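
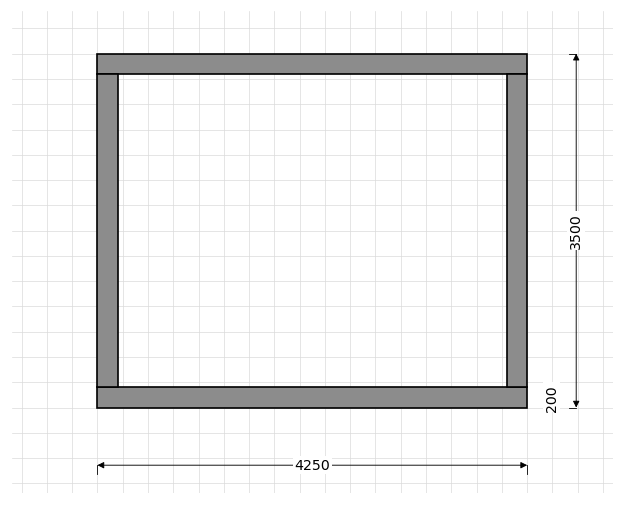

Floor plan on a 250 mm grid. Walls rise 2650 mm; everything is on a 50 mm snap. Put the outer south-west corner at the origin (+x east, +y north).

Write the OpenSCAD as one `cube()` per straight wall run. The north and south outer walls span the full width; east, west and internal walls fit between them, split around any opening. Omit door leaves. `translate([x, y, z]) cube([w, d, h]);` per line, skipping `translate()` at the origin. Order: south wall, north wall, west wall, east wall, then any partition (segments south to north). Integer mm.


cube([4250, 200, 2650]);
translate([0, 3300, 0]) cube([4250, 200, 2650]);
translate([0, 200, 0]) cube([200, 3100, 2650]);
translate([4050, 200, 0]) cube([200, 3100, 2650]);


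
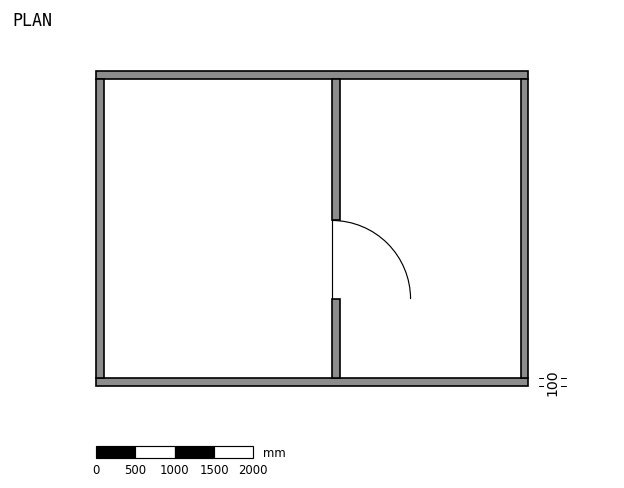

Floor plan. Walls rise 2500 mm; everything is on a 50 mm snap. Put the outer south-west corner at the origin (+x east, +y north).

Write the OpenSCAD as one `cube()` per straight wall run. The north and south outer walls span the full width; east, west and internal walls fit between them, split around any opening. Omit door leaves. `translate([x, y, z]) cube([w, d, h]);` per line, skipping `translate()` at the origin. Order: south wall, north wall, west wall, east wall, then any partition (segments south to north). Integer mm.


cube([5500, 100, 2500]);
translate([0, 3900, 0]) cube([5500, 100, 2500]);
translate([0, 100, 0]) cube([100, 3800, 2500]);
translate([5400, 100, 0]) cube([100, 3800, 2500]);
translate([3000, 100, 0]) cube([100, 1000, 2500]);
translate([3000, 2100, 0]) cube([100, 1800, 2500]);


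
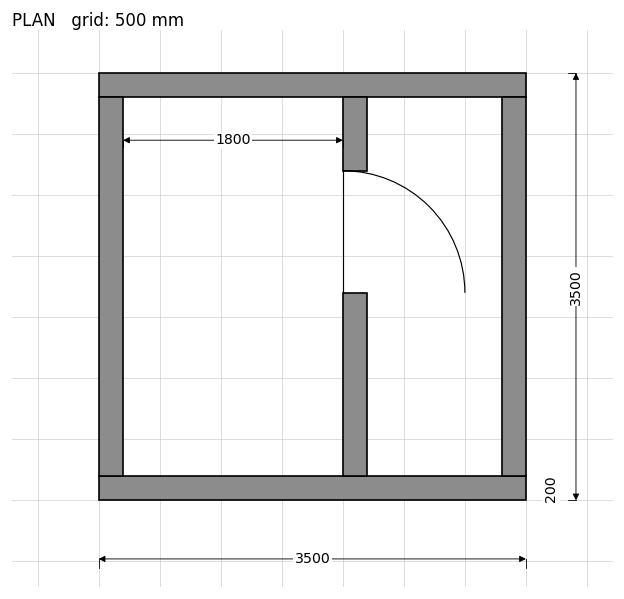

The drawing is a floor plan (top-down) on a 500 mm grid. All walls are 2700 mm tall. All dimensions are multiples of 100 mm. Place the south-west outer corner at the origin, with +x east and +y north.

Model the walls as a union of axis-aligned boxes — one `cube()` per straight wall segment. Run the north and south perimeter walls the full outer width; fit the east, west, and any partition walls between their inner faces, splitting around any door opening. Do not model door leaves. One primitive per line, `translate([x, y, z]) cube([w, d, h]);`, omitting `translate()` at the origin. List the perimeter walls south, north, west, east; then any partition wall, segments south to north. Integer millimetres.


cube([3500, 200, 2700]);
translate([0, 3300, 0]) cube([3500, 200, 2700]);
translate([0, 200, 0]) cube([200, 3100, 2700]);
translate([3300, 200, 0]) cube([200, 3100, 2700]);
translate([2000, 200, 0]) cube([200, 1500, 2700]);
translate([2000, 2700, 0]) cube([200, 600, 2700]);


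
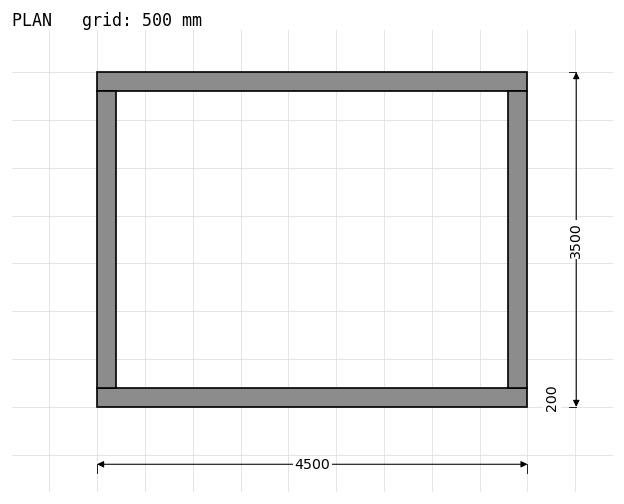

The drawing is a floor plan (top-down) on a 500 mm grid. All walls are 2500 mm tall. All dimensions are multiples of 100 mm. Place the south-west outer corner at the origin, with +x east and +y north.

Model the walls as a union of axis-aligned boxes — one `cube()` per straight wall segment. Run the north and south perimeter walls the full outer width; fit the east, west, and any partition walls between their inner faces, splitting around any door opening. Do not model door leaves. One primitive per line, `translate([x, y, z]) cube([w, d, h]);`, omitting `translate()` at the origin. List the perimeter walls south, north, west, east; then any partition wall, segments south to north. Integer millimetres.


cube([4500, 200, 2500]);
translate([0, 3300, 0]) cube([4500, 200, 2500]);
translate([0, 200, 0]) cube([200, 3100, 2500]);
translate([4300, 200, 0]) cube([200, 3100, 2500]);


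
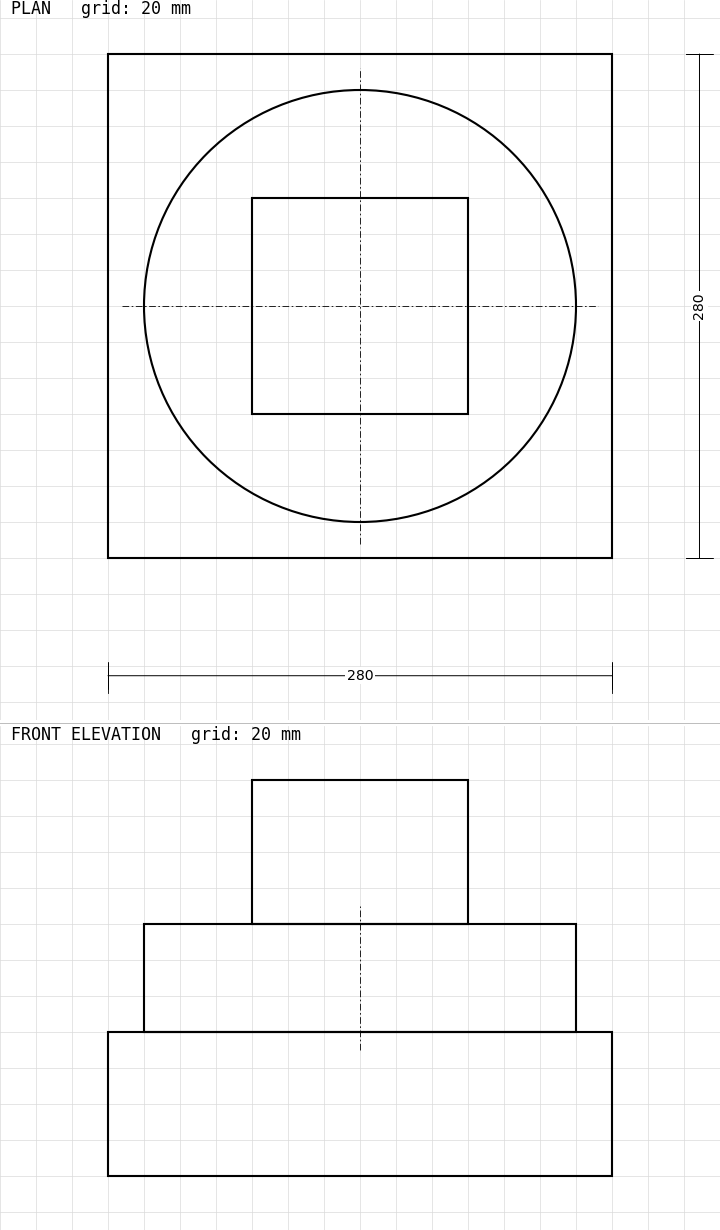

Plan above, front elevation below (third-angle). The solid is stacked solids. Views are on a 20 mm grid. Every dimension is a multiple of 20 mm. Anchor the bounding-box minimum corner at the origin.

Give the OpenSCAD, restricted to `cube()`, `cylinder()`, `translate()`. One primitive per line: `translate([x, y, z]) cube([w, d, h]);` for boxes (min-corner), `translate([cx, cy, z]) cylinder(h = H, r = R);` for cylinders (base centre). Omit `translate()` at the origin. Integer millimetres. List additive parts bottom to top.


cube([280, 280, 80]);
translate([140, 140, 80]) cylinder(h = 60, r = 120);
translate([80, 80, 140]) cube([120, 120, 80]);


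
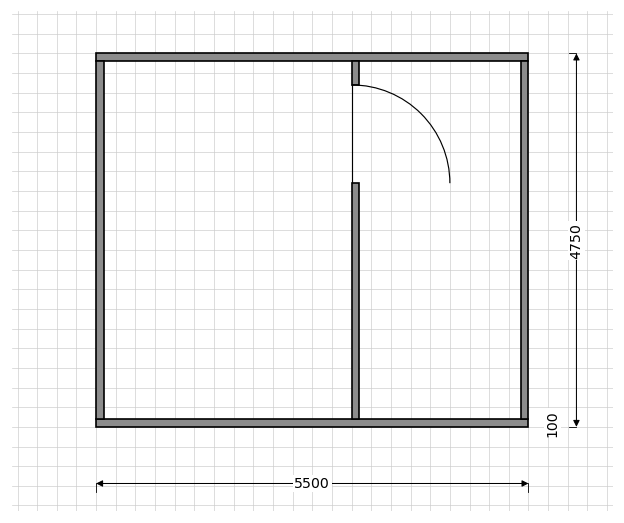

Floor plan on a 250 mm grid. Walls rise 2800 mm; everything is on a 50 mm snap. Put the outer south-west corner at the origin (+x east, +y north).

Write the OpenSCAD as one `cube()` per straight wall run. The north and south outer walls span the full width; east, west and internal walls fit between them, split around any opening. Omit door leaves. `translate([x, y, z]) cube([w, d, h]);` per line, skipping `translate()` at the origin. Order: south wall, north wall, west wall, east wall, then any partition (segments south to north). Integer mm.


cube([5500, 100, 2800]);
translate([0, 4650, 0]) cube([5500, 100, 2800]);
translate([0, 100, 0]) cube([100, 4550, 2800]);
translate([5400, 100, 0]) cube([100, 4550, 2800]);
translate([3250, 100, 0]) cube([100, 3000, 2800]);
translate([3250, 4350, 0]) cube([100, 300, 2800]);


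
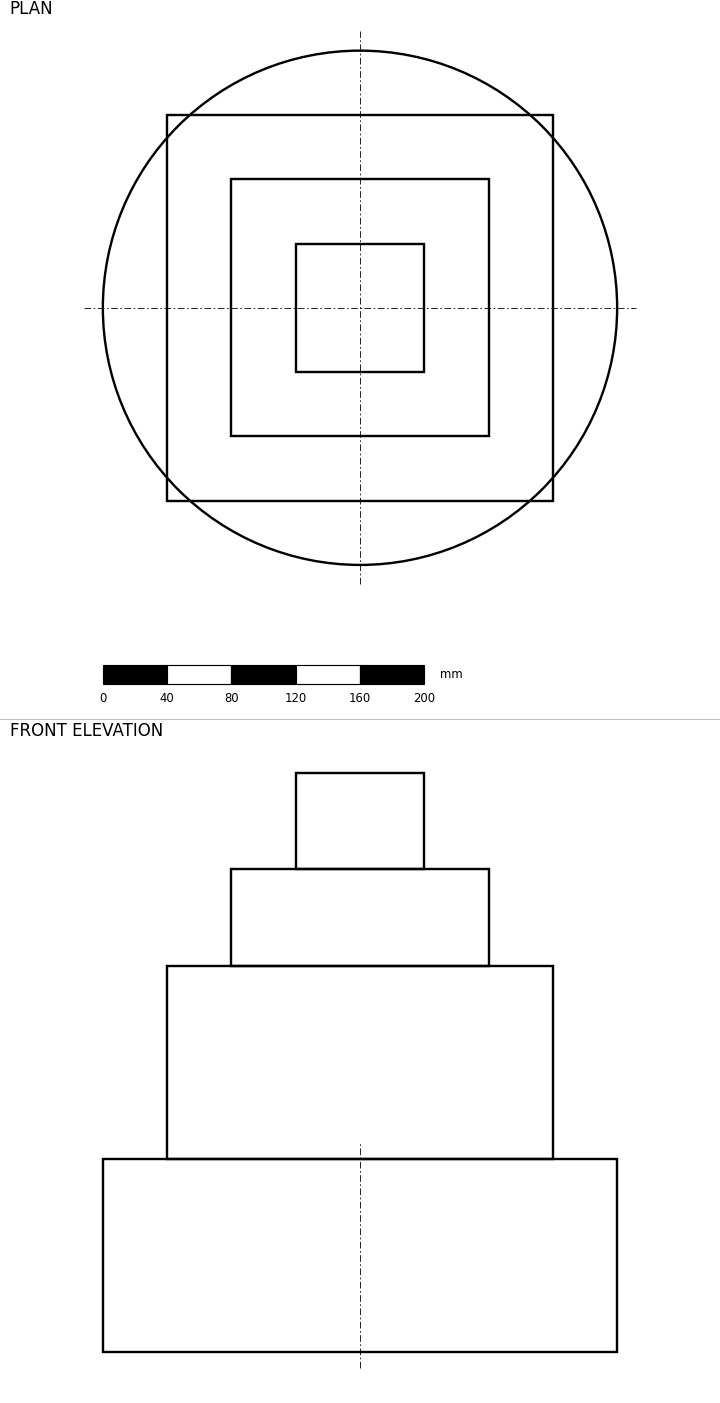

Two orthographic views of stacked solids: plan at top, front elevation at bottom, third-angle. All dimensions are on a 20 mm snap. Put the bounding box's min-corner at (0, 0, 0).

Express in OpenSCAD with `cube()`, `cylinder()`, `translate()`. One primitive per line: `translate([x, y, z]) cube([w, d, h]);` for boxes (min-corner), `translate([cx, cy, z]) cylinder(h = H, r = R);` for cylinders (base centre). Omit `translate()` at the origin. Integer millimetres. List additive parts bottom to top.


translate([160, 160, 0]) cylinder(h = 120, r = 160);
translate([40, 40, 120]) cube([240, 240, 120]);
translate([80, 80, 240]) cube([160, 160, 60]);
translate([120, 120, 300]) cube([80, 80, 60]);


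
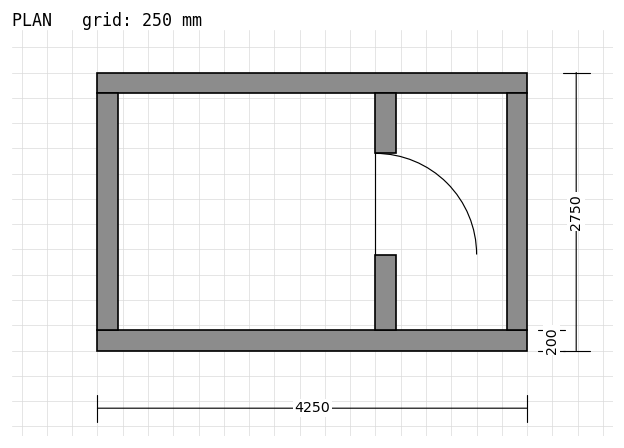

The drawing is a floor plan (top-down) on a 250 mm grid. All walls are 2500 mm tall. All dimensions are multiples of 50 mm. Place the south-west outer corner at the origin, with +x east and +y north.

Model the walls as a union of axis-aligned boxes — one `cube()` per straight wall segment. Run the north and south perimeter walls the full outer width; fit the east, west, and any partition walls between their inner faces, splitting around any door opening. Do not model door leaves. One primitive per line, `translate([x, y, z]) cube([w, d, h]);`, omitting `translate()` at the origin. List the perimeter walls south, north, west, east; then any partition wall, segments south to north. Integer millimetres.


cube([4250, 200, 2500]);
translate([0, 2550, 0]) cube([4250, 200, 2500]);
translate([0, 200, 0]) cube([200, 2350, 2500]);
translate([4050, 200, 0]) cube([200, 2350, 2500]);
translate([2750, 200, 0]) cube([200, 750, 2500]);
translate([2750, 1950, 0]) cube([200, 600, 2500]);


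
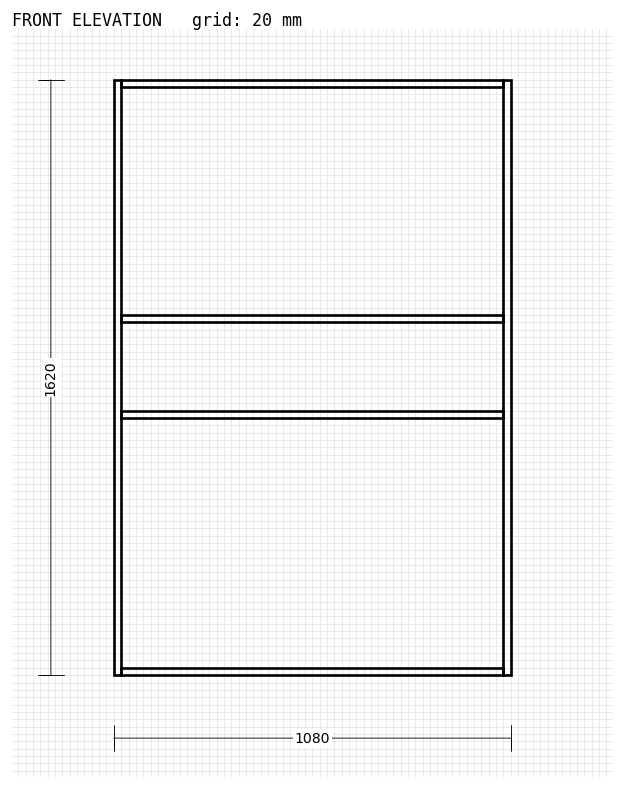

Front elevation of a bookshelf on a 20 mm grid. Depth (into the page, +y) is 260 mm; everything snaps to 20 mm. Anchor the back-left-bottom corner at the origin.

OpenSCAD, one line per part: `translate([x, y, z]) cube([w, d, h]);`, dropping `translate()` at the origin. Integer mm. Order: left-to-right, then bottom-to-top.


cube([20, 260, 1620]);
translate([20, 0, 0]) cube([1040, 260, 20]);
translate([20, 0, 700]) cube([1040, 260, 20]);
translate([20, 0, 960]) cube([1040, 260, 20]);
translate([20, 0, 1600]) cube([1040, 260, 20]);
translate([1060, 0, 0]) cube([20, 260, 1620]);


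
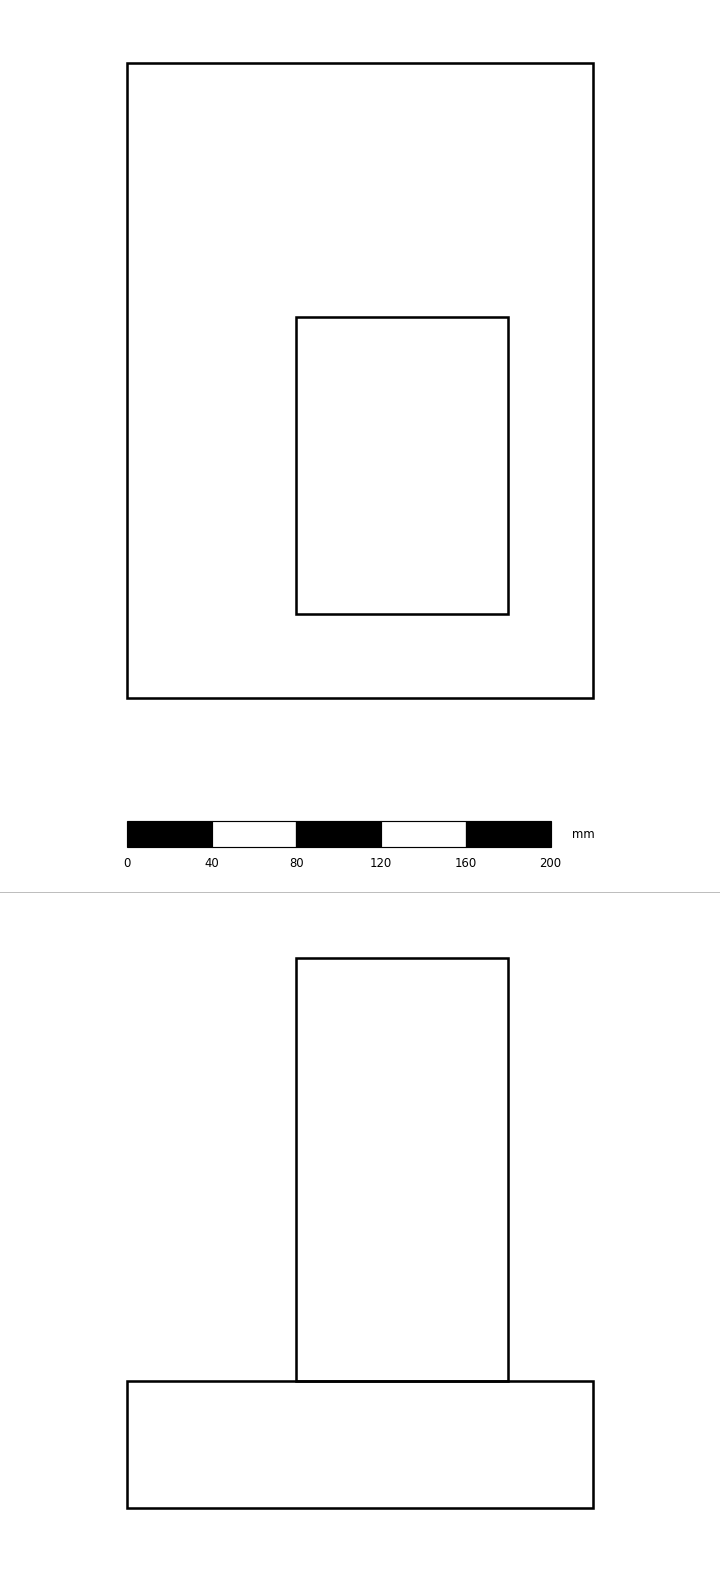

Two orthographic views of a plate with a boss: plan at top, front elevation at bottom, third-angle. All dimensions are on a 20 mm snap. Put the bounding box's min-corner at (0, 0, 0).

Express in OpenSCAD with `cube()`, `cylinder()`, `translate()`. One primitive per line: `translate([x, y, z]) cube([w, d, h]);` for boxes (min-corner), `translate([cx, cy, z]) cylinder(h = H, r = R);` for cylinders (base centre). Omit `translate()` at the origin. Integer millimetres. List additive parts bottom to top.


cube([220, 300, 60]);
translate([80, 40, 60]) cube([100, 140, 200]);


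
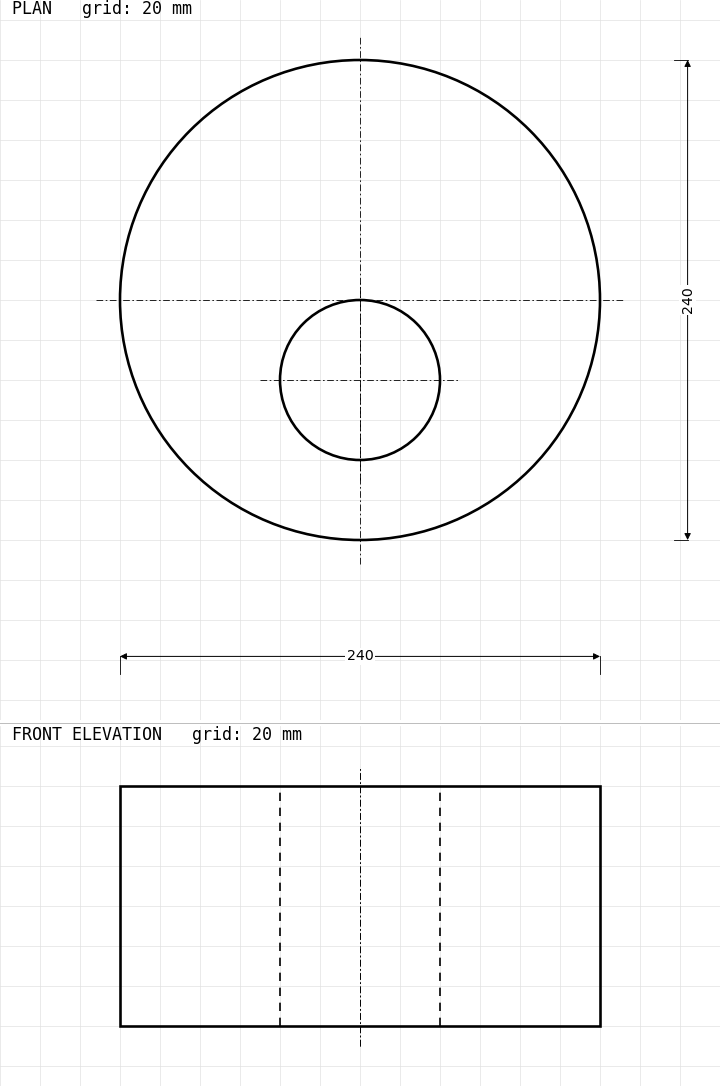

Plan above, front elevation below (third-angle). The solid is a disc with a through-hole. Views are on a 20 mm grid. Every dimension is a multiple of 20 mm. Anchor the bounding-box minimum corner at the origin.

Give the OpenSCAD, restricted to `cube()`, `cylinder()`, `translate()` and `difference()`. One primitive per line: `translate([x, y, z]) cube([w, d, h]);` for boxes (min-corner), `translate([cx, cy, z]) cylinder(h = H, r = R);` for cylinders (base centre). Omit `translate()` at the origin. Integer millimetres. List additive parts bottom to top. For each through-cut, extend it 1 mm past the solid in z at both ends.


difference() {
  translate([120, 120, 0]) cylinder(h = 120, r = 120);
  translate([120, 80, -1]) cylinder(h = 122, r = 40);
}


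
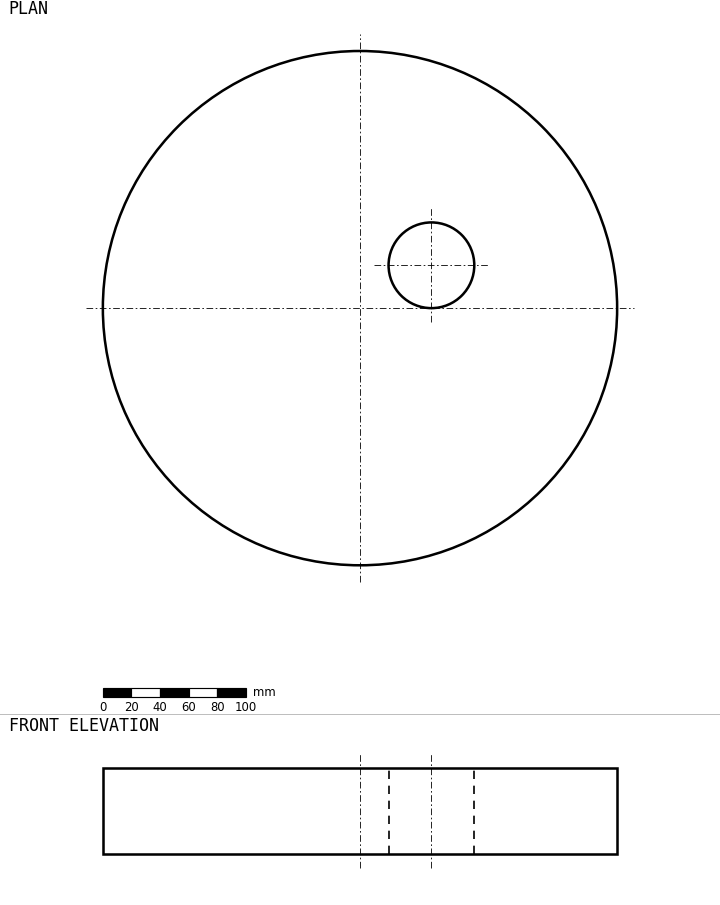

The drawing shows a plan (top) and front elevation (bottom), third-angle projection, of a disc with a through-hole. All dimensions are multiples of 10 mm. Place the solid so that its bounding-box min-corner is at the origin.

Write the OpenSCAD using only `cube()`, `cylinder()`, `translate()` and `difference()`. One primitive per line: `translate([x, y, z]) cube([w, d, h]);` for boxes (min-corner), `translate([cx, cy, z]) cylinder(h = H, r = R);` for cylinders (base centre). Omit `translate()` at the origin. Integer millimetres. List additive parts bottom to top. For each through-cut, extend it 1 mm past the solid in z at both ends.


difference() {
  translate([180, 180, 0]) cylinder(h = 60, r = 180);
  translate([230, 210, -1]) cylinder(h = 62, r = 30);
}


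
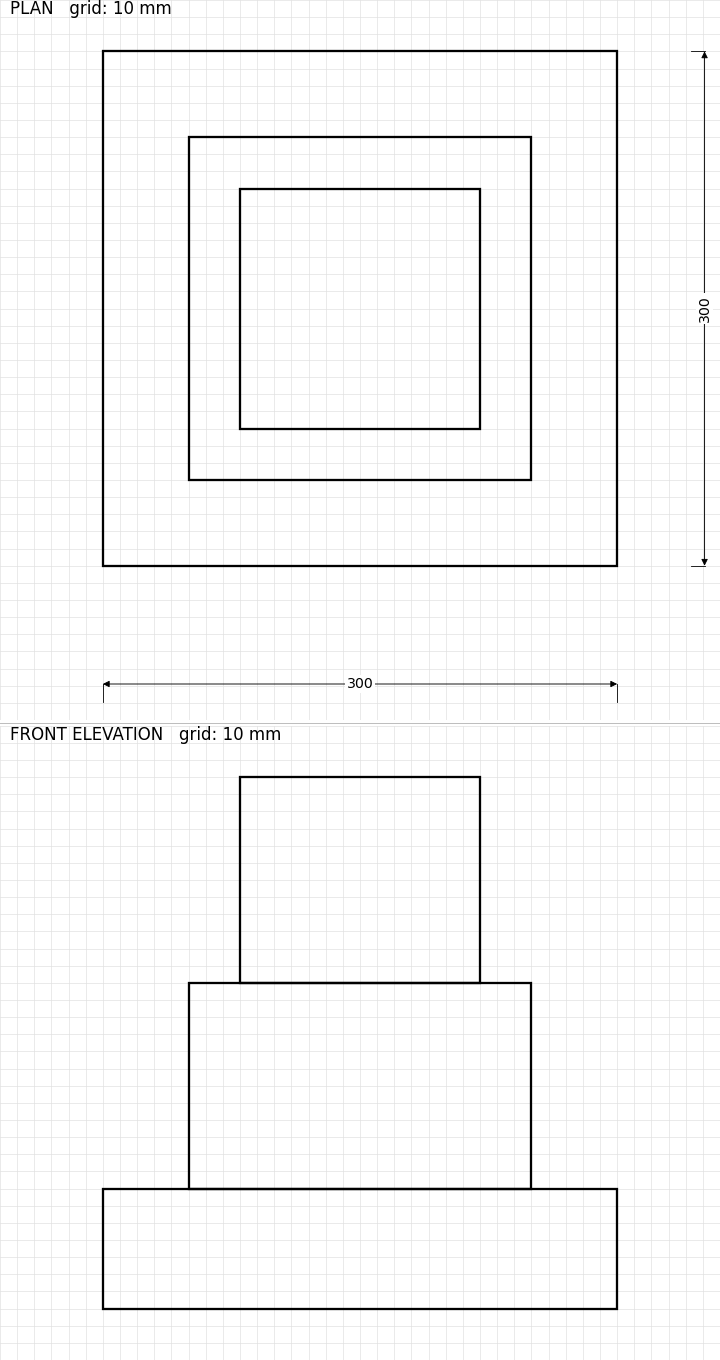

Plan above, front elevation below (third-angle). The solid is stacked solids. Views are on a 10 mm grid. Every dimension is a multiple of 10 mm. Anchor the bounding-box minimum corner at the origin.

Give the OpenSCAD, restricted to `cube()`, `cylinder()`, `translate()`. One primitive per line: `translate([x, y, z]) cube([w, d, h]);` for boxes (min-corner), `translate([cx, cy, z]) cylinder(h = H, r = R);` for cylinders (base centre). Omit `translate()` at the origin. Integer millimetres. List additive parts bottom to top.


cube([300, 300, 70]);
translate([50, 50, 70]) cube([200, 200, 120]);
translate([80, 80, 190]) cube([140, 140, 120]);


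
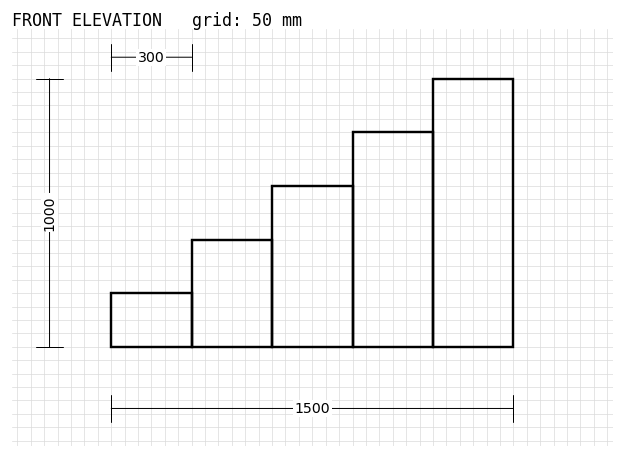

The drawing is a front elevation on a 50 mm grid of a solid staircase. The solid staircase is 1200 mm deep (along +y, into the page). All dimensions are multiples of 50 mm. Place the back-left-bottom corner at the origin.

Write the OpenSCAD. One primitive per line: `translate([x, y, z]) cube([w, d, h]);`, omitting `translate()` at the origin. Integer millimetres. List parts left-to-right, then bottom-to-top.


cube([300, 1200, 200]);
translate([300, 0, 0]) cube([300, 1200, 400]);
translate([600, 0, 0]) cube([300, 1200, 600]);
translate([900, 0, 0]) cube([300, 1200, 800]);
translate([1200, 0, 0]) cube([300, 1200, 1000]);


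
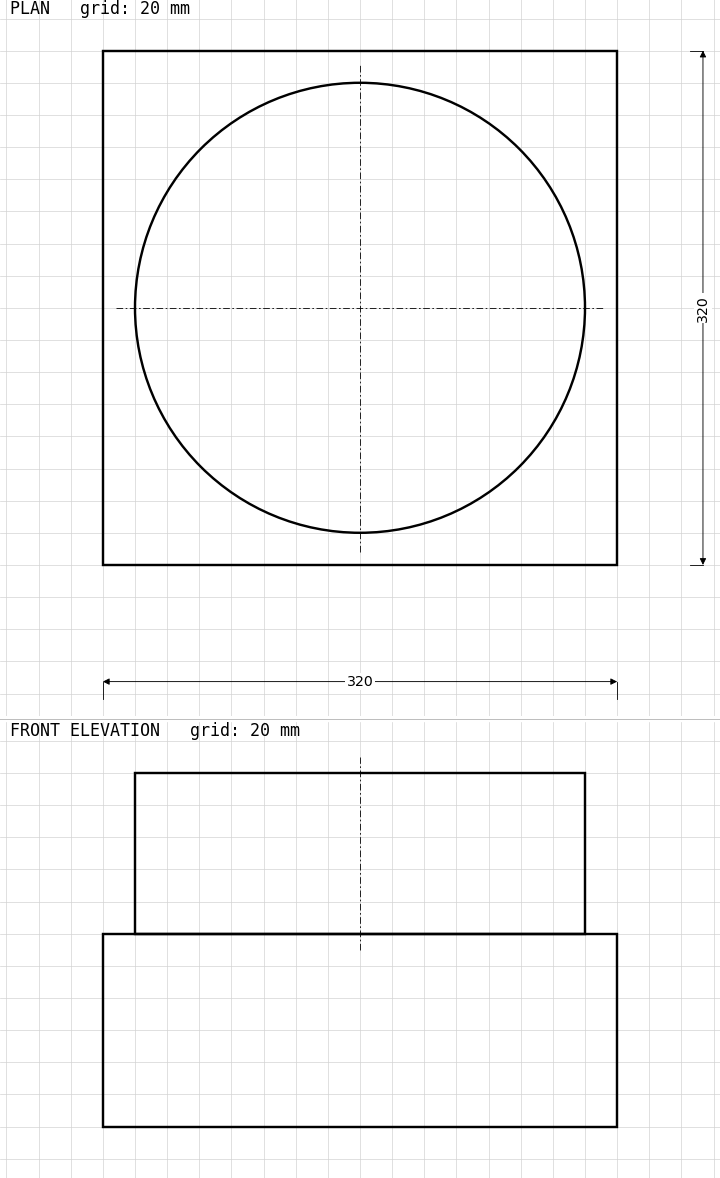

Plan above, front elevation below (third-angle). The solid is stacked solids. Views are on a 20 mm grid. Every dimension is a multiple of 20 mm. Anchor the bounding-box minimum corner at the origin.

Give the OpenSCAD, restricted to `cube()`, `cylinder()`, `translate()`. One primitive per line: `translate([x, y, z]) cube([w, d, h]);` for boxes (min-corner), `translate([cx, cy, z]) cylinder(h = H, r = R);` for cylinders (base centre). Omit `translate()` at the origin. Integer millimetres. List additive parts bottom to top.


cube([320, 320, 120]);
translate([160, 160, 120]) cylinder(h = 100, r = 140);


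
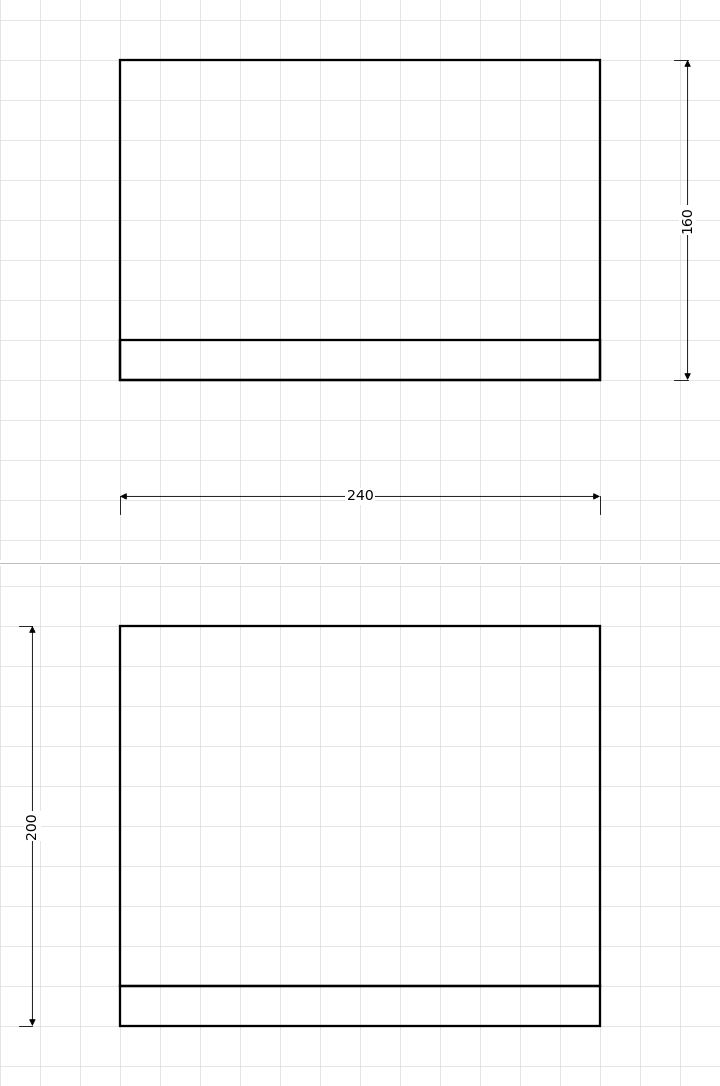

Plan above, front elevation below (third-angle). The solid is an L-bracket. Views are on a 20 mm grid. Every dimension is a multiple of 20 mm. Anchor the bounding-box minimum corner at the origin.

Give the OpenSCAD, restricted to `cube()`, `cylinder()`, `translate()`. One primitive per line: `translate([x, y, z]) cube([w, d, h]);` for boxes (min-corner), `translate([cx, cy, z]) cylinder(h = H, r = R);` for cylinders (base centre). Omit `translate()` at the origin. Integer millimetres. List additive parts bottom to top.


cube([240, 160, 20]);
translate([0, 0, 20]) cube([240, 20, 180]);


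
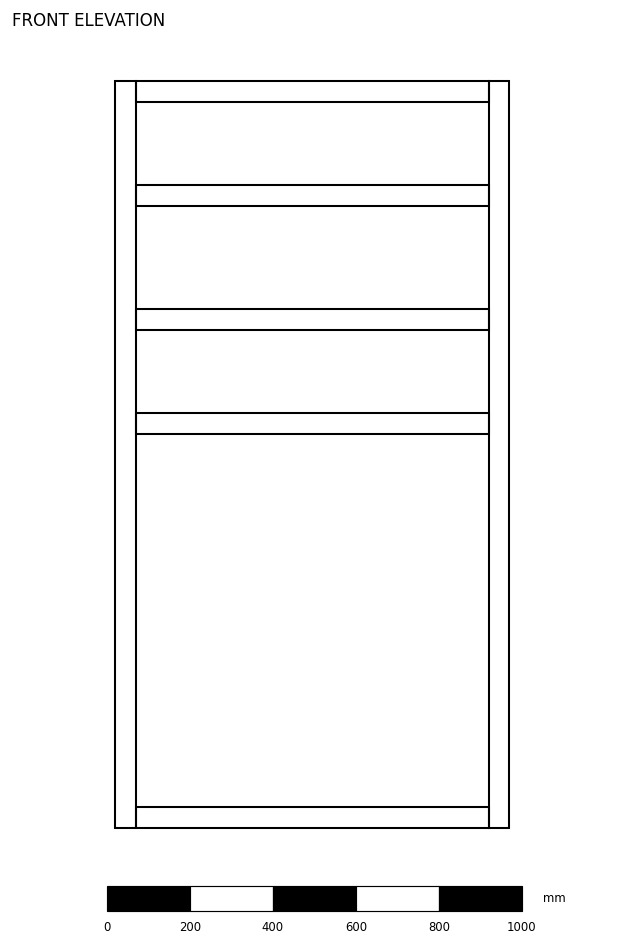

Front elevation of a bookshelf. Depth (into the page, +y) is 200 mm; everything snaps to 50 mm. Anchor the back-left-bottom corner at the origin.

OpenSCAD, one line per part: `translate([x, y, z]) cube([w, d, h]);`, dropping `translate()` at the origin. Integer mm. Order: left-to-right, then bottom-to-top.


cube([50, 200, 1800]);
translate([50, 0, 0]) cube([850, 200, 50]);
translate([50, 0, 950]) cube([850, 200, 50]);
translate([50, 0, 1200]) cube([850, 200, 50]);
translate([50, 0, 1500]) cube([850, 200, 50]);
translate([50, 0, 1750]) cube([850, 200, 50]);
translate([900, 0, 0]) cube([50, 200, 1800]);


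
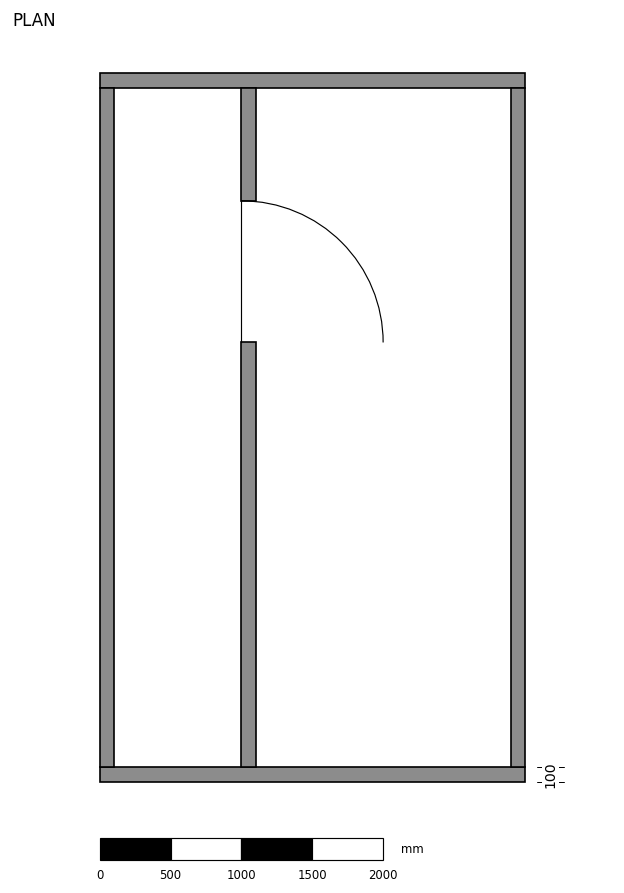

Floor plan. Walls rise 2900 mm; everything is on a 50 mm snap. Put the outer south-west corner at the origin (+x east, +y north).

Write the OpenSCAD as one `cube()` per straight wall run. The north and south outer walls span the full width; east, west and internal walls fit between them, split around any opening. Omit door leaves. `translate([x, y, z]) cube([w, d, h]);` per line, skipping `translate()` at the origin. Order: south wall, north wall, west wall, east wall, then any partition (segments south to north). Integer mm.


cube([3000, 100, 2900]);
translate([0, 4900, 0]) cube([3000, 100, 2900]);
translate([0, 100, 0]) cube([100, 4800, 2900]);
translate([2900, 100, 0]) cube([100, 4800, 2900]);
translate([1000, 100, 0]) cube([100, 3000, 2900]);
translate([1000, 4100, 0]) cube([100, 800, 2900]);


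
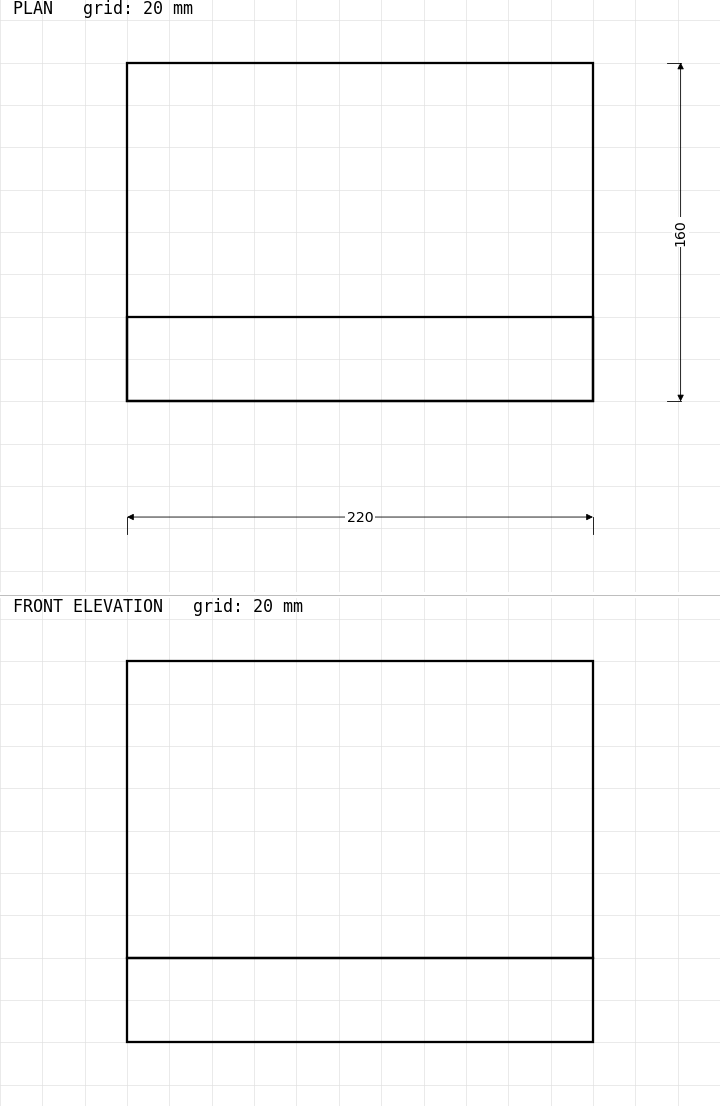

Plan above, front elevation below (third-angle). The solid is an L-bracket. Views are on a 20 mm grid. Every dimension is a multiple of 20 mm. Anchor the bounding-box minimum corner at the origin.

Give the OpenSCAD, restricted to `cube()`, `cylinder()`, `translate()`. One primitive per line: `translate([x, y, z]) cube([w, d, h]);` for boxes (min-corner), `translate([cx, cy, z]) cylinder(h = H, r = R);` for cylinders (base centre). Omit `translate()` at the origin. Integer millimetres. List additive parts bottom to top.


cube([220, 160, 40]);
translate([0, 0, 40]) cube([220, 40, 140]);


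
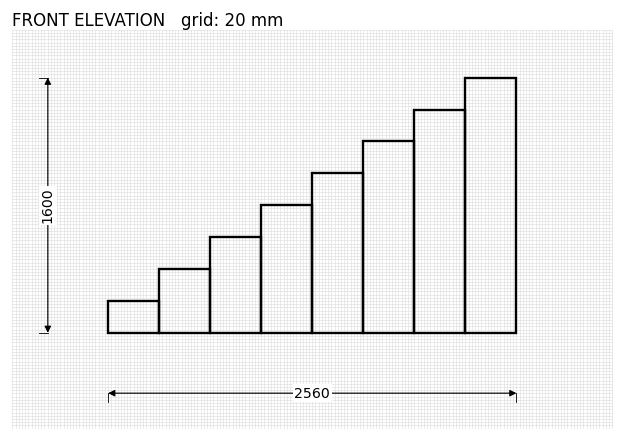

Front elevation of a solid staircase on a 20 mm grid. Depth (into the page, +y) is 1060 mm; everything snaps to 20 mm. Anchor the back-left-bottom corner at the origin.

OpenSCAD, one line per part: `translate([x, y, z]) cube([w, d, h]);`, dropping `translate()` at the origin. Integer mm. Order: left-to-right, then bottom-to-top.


cube([320, 1060, 200]);
translate([320, 0, 0]) cube([320, 1060, 400]);
translate([640, 0, 0]) cube([320, 1060, 600]);
translate([960, 0, 0]) cube([320, 1060, 800]);
translate([1280, 0, 0]) cube([320, 1060, 1000]);
translate([1600, 0, 0]) cube([320, 1060, 1200]);
translate([1920, 0, 0]) cube([320, 1060, 1400]);
translate([2240, 0, 0]) cube([320, 1060, 1600]);


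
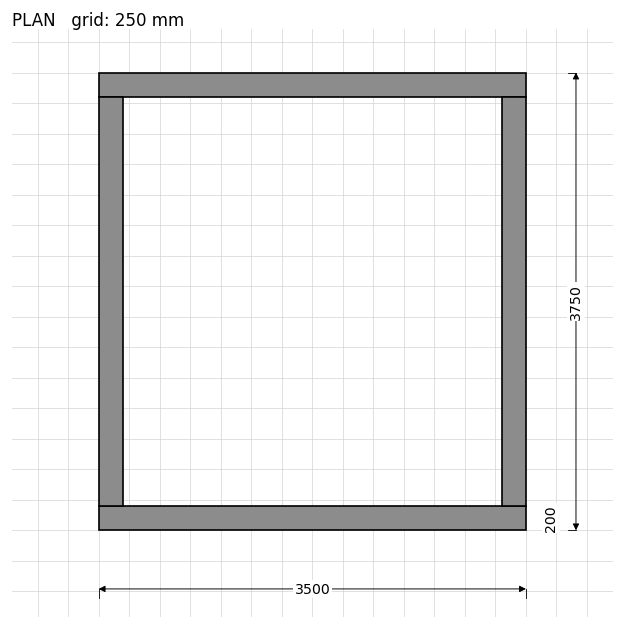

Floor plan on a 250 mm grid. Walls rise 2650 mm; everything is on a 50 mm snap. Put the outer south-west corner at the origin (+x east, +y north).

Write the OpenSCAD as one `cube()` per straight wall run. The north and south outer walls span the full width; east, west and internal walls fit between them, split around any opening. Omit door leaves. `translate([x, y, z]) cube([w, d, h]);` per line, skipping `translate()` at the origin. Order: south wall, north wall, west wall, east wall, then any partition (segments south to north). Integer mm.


cube([3500, 200, 2650]);
translate([0, 3550, 0]) cube([3500, 200, 2650]);
translate([0, 200, 0]) cube([200, 3350, 2650]);
translate([3300, 200, 0]) cube([200, 3350, 2650]);


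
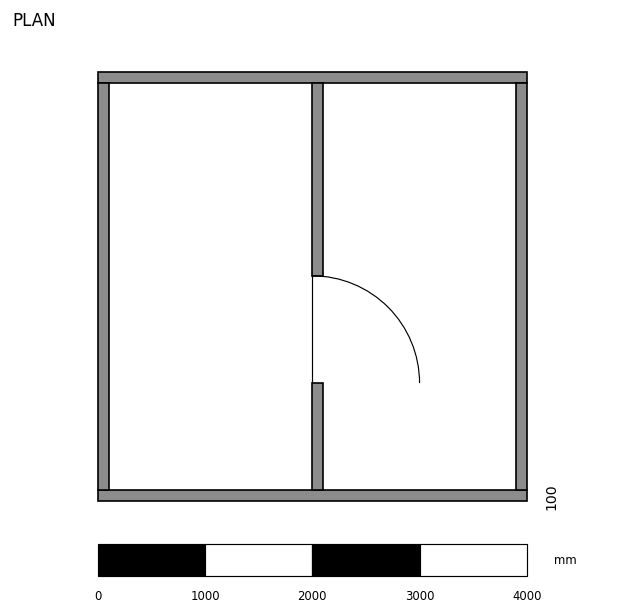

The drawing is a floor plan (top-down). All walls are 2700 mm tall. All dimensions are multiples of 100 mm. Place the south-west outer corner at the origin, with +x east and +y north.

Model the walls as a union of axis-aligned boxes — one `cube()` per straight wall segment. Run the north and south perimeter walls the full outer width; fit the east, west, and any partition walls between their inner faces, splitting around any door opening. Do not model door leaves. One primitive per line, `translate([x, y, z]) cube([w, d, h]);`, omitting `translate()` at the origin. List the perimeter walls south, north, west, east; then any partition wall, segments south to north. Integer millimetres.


cube([4000, 100, 2700]);
translate([0, 3900, 0]) cube([4000, 100, 2700]);
translate([0, 100, 0]) cube([100, 3800, 2700]);
translate([3900, 100, 0]) cube([100, 3800, 2700]);
translate([2000, 100, 0]) cube([100, 1000, 2700]);
translate([2000, 2100, 0]) cube([100, 1800, 2700]);


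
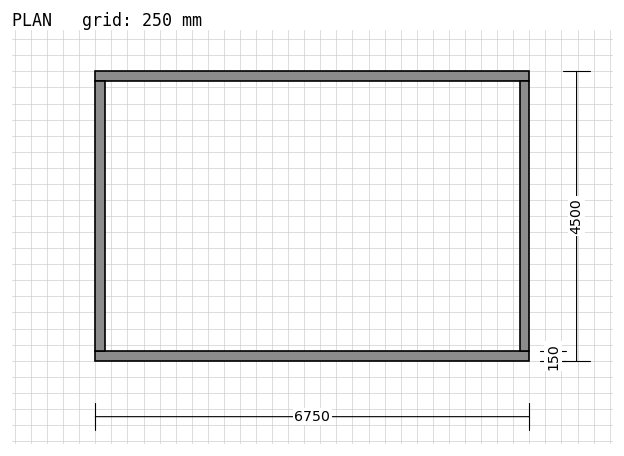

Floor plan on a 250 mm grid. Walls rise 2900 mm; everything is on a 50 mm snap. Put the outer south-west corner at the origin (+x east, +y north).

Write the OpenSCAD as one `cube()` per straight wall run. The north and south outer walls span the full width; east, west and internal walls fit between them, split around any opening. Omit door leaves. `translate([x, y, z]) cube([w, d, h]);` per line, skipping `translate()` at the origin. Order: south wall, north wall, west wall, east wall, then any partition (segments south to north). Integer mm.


cube([6750, 150, 2900]);
translate([0, 4350, 0]) cube([6750, 150, 2900]);
translate([0, 150, 0]) cube([150, 4200, 2900]);
translate([6600, 150, 0]) cube([150, 4200, 2900]);


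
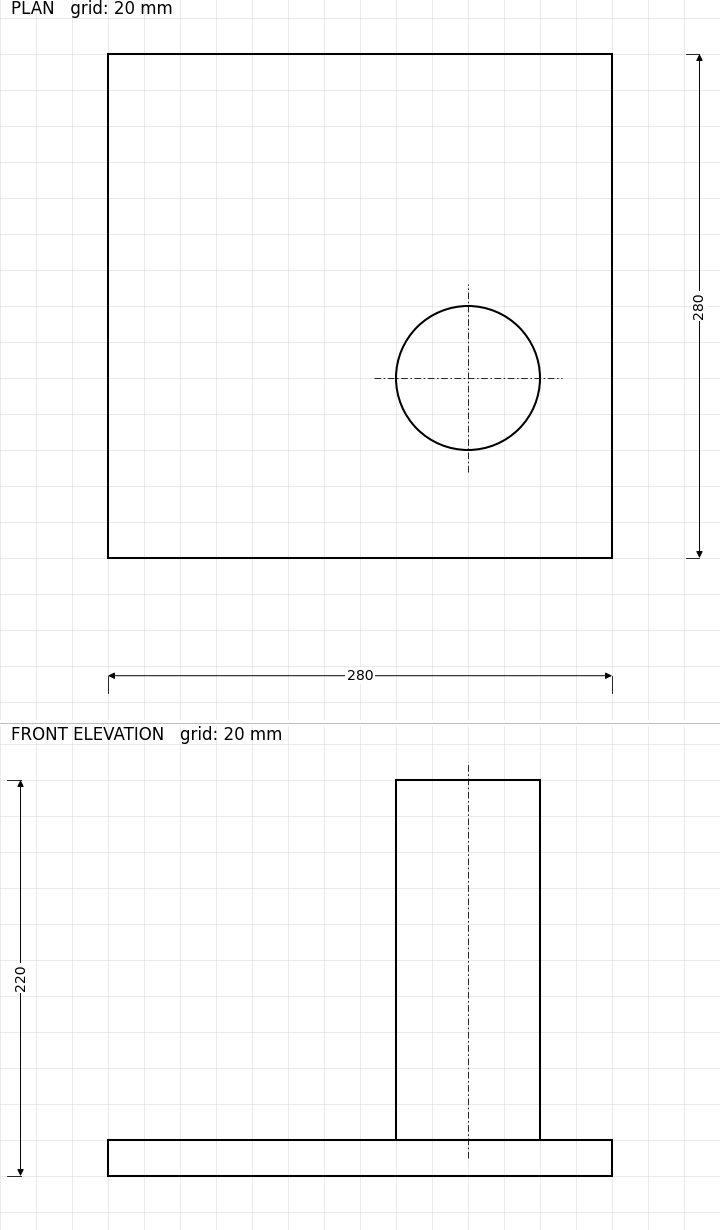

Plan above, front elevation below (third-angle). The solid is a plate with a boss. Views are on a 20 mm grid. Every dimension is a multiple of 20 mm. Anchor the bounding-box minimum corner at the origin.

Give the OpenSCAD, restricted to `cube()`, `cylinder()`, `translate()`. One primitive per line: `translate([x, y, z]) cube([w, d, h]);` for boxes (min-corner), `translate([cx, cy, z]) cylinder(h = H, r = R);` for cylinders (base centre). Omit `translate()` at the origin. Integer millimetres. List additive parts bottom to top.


cube([280, 280, 20]);
translate([200, 100, 20]) cylinder(h = 200, r = 40);


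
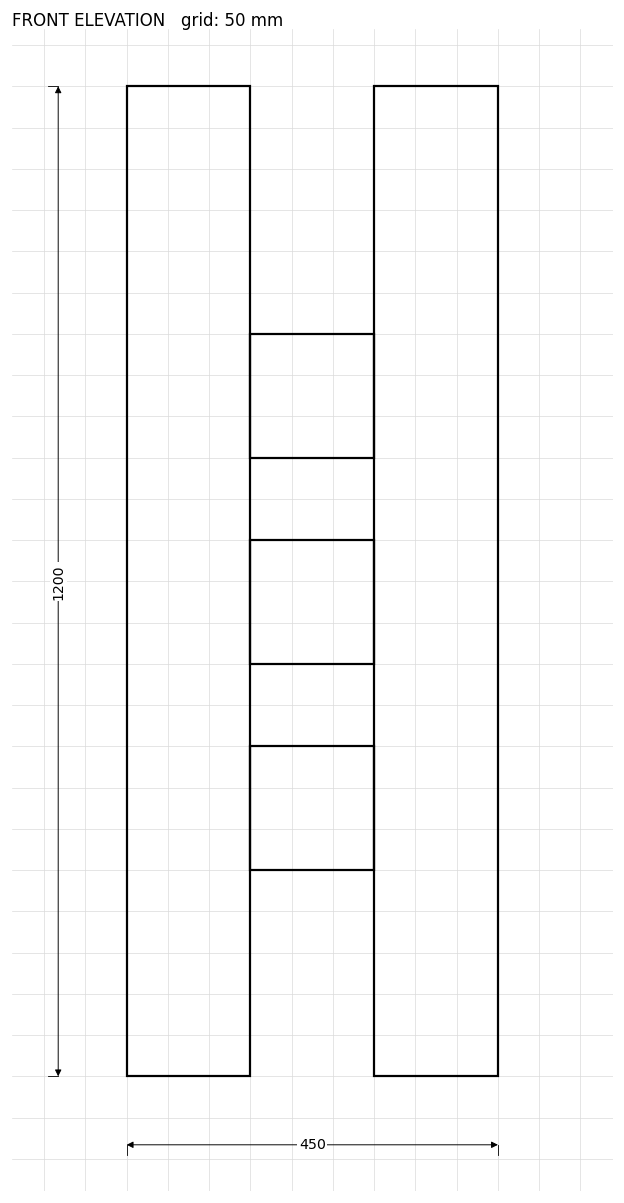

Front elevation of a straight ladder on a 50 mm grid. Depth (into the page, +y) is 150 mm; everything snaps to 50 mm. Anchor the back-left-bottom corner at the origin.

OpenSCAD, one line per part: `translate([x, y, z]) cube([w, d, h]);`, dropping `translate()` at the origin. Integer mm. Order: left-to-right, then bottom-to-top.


cube([150, 150, 1200]);
translate([150, 0, 250]) cube([150, 150, 150]);
translate([150, 0, 500]) cube([150, 150, 150]);
translate([150, 0, 750]) cube([150, 150, 150]);
translate([300, 0, 0]) cube([150, 150, 1200]);


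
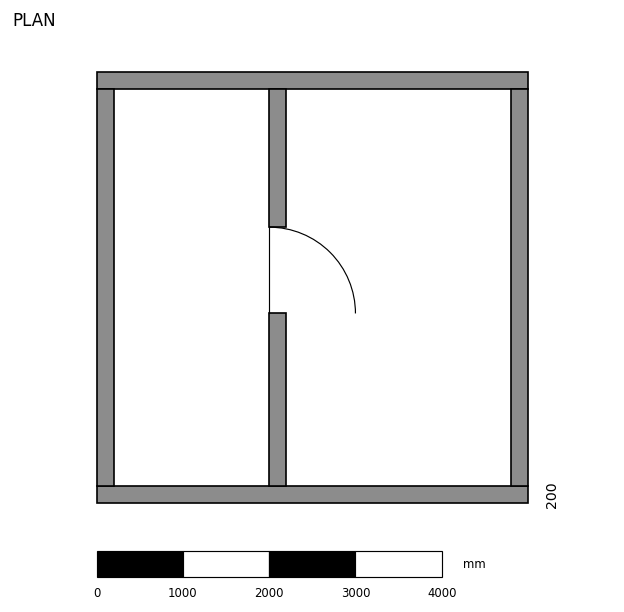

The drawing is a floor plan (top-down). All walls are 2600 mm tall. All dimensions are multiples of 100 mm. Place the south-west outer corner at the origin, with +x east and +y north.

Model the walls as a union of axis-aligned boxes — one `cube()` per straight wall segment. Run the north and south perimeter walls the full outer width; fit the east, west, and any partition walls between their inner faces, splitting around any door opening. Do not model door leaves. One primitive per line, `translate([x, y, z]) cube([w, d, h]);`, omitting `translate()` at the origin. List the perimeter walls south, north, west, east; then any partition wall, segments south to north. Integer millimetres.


cube([5000, 200, 2600]);
translate([0, 4800, 0]) cube([5000, 200, 2600]);
translate([0, 200, 0]) cube([200, 4600, 2600]);
translate([4800, 200, 0]) cube([200, 4600, 2600]);
translate([2000, 200, 0]) cube([200, 2000, 2600]);
translate([2000, 3200, 0]) cube([200, 1600, 2600]);


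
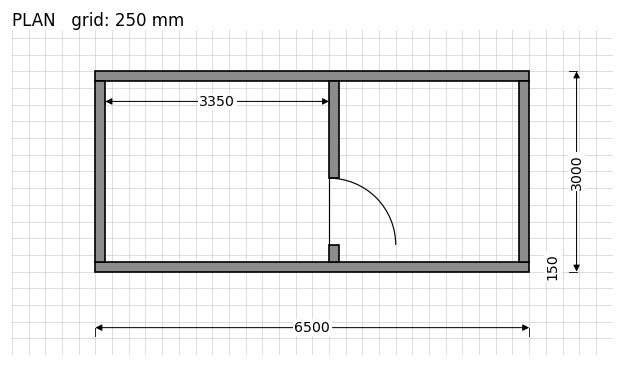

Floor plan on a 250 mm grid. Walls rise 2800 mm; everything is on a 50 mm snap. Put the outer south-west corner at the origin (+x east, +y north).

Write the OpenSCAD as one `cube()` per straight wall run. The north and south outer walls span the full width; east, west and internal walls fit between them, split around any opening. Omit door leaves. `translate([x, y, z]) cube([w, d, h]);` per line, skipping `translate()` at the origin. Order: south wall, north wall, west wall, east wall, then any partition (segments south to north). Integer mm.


cube([6500, 150, 2800]);
translate([0, 2850, 0]) cube([6500, 150, 2800]);
translate([0, 150, 0]) cube([150, 2700, 2800]);
translate([6350, 150, 0]) cube([150, 2700, 2800]);
translate([3500, 150, 0]) cube([150, 250, 2800]);
translate([3500, 1400, 0]) cube([150, 1450, 2800]);


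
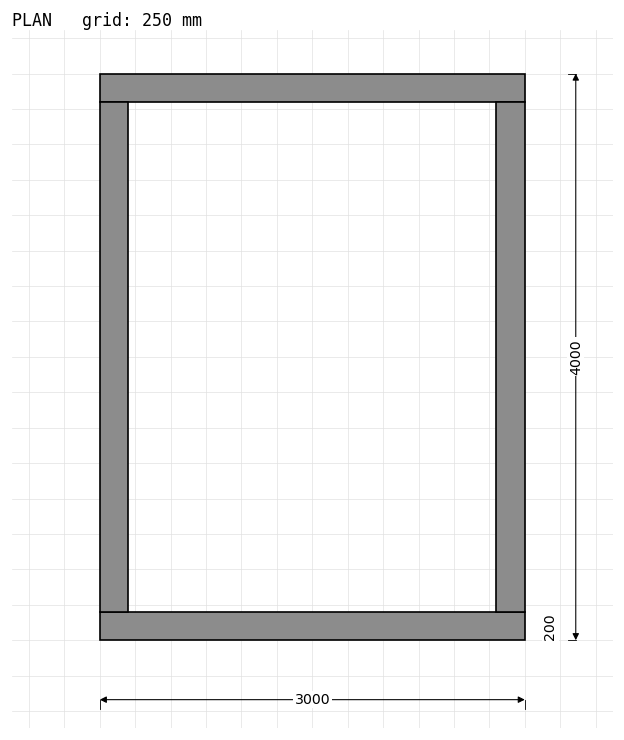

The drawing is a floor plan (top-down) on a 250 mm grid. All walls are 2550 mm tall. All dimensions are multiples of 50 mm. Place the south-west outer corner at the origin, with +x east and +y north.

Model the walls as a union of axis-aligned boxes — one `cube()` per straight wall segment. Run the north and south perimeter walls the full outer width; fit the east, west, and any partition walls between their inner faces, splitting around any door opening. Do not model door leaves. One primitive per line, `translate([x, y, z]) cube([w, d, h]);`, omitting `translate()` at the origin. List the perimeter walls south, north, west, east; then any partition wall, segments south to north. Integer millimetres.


cube([3000, 200, 2550]);
translate([0, 3800, 0]) cube([3000, 200, 2550]);
translate([0, 200, 0]) cube([200, 3600, 2550]);
translate([2800, 200, 0]) cube([200, 3600, 2550]);


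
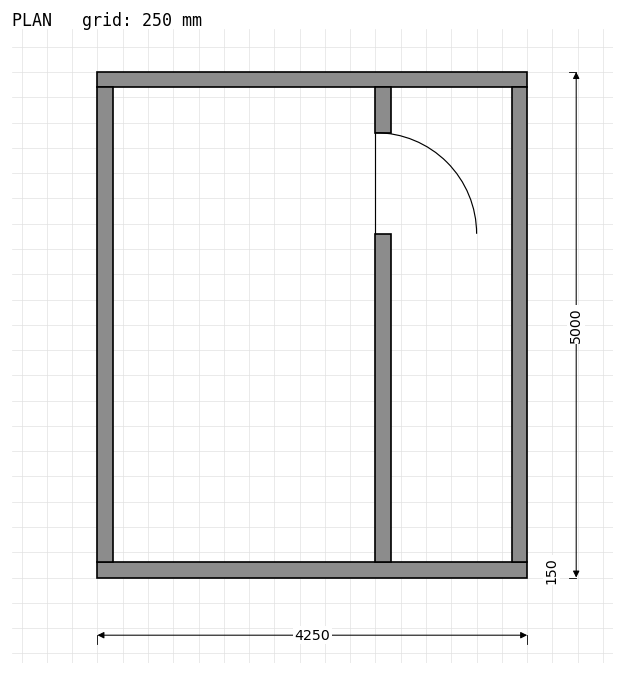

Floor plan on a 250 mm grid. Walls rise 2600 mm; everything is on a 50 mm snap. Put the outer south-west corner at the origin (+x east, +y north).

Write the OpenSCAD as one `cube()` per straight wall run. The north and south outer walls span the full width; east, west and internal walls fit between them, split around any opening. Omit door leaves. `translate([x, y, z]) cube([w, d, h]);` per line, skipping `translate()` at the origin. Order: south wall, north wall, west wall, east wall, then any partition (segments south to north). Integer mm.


cube([4250, 150, 2600]);
translate([0, 4850, 0]) cube([4250, 150, 2600]);
translate([0, 150, 0]) cube([150, 4700, 2600]);
translate([4100, 150, 0]) cube([150, 4700, 2600]);
translate([2750, 150, 0]) cube([150, 3250, 2600]);
translate([2750, 4400, 0]) cube([150, 450, 2600]);


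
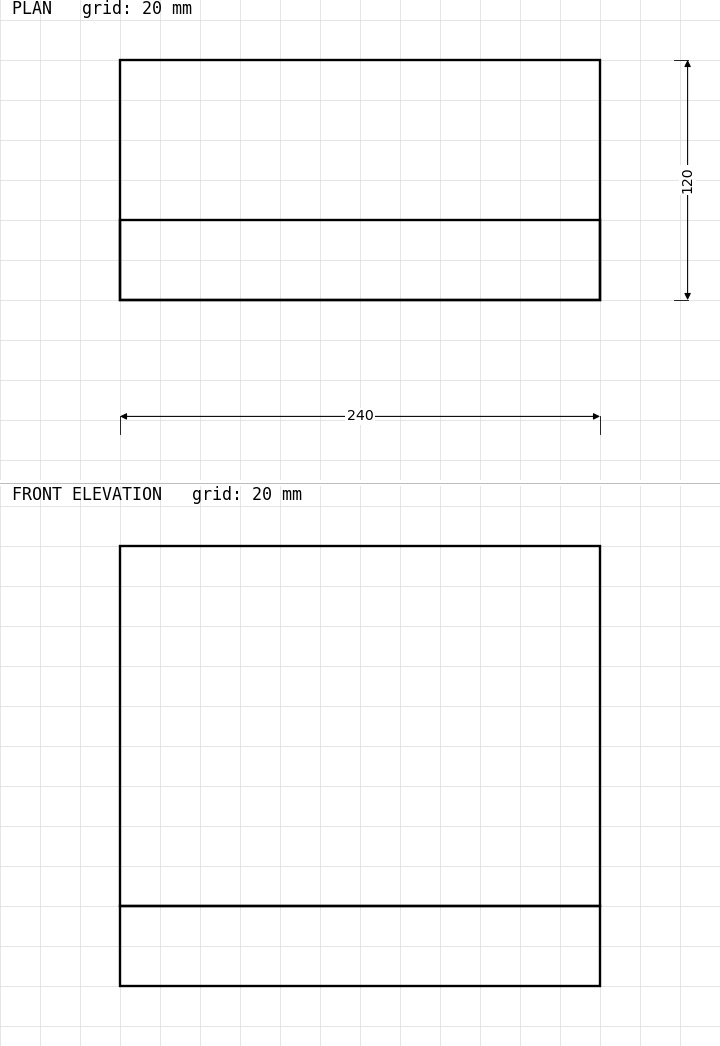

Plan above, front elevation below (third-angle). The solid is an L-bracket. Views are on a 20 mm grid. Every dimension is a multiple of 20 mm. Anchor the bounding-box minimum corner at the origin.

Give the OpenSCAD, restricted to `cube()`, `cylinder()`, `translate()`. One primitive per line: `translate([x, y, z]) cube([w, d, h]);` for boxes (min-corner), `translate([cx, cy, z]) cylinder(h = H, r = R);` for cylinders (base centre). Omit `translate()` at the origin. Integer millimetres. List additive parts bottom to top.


cube([240, 120, 40]);
translate([0, 0, 40]) cube([240, 40, 180]);


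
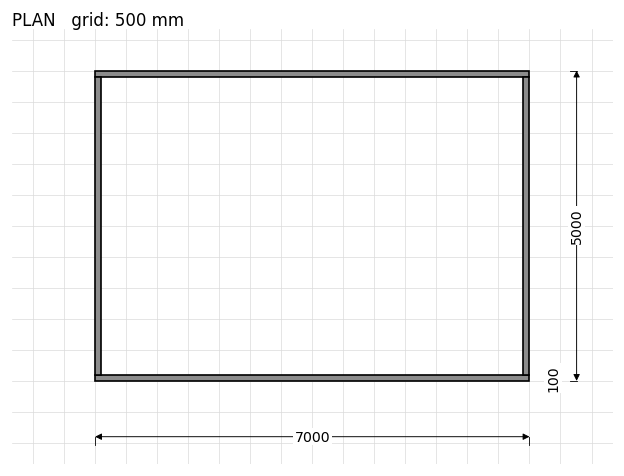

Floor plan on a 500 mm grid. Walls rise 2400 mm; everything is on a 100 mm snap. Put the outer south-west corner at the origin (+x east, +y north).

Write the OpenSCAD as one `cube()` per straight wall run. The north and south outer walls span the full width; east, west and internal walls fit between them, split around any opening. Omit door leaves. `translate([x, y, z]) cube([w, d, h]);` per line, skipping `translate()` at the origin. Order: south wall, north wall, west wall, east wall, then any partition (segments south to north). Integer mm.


cube([7000, 100, 2400]);
translate([0, 4900, 0]) cube([7000, 100, 2400]);
translate([0, 100, 0]) cube([100, 4800, 2400]);
translate([6900, 100, 0]) cube([100, 4800, 2400]);


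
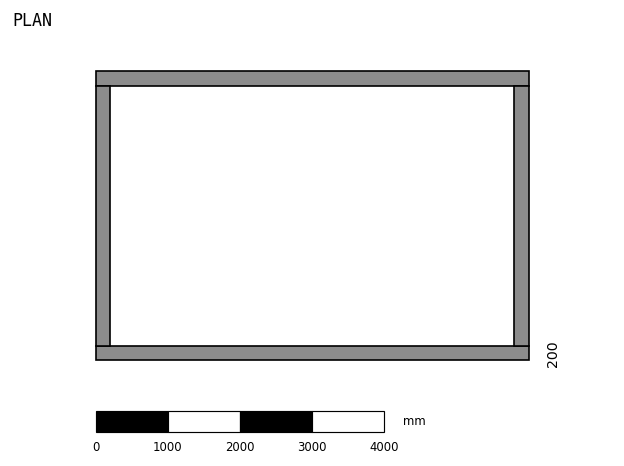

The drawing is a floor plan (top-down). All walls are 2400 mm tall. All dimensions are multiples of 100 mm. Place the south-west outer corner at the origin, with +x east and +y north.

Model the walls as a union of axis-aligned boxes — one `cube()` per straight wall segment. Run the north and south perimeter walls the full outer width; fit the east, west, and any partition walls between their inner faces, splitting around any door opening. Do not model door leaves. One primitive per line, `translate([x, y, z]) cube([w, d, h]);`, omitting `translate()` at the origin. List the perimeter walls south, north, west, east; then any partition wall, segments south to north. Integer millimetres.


cube([6000, 200, 2400]);
translate([0, 3800, 0]) cube([6000, 200, 2400]);
translate([0, 200, 0]) cube([200, 3600, 2400]);
translate([5800, 200, 0]) cube([200, 3600, 2400]);


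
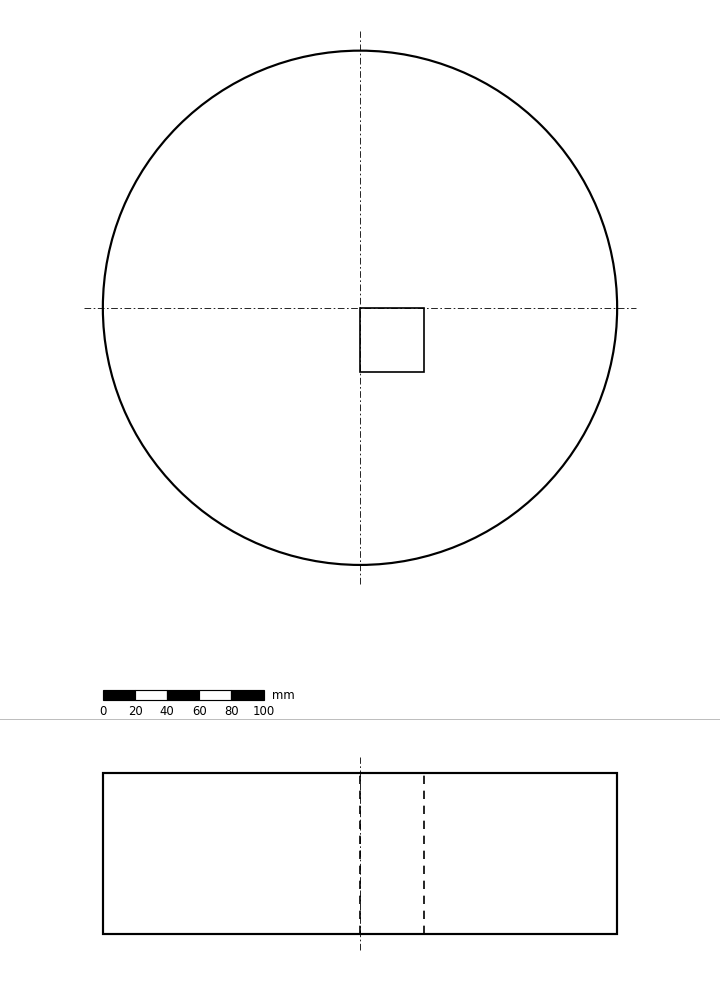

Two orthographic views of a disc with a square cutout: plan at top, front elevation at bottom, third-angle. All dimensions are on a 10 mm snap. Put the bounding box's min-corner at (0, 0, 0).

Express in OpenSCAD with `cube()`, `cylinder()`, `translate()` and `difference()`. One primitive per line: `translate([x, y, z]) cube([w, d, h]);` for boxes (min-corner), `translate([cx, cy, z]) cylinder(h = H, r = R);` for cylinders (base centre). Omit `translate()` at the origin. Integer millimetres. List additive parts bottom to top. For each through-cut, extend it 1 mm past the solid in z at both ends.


difference() {
  translate([160, 160, 0]) cylinder(h = 100, r = 160);
  translate([160, 120, -1]) cube([40, 40, 102]);
}


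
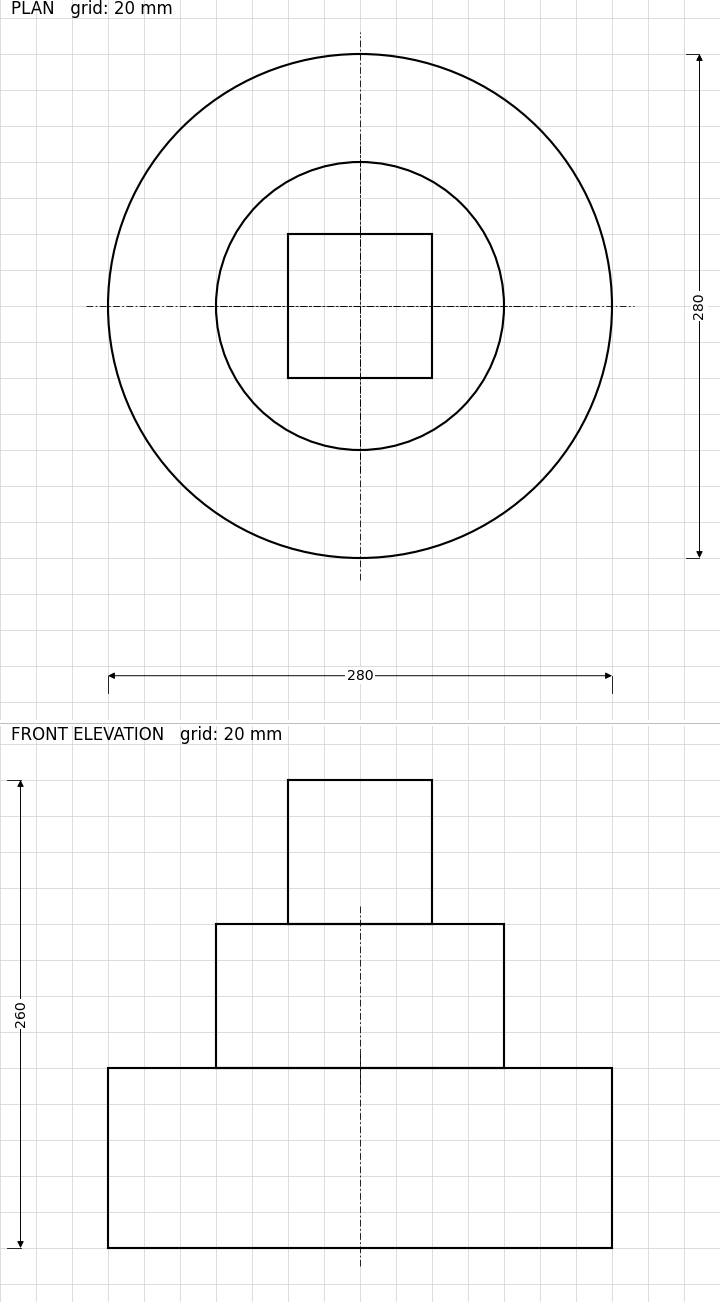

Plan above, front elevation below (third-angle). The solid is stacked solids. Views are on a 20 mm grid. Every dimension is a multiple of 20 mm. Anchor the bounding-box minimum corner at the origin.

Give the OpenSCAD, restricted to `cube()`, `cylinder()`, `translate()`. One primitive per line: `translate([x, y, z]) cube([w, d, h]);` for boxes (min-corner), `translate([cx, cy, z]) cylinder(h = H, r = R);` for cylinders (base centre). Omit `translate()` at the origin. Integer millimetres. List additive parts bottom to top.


translate([140, 140, 0]) cylinder(h = 100, r = 140);
translate([140, 140, 100]) cylinder(h = 80, r = 80);
translate([100, 100, 180]) cube([80, 80, 80]);


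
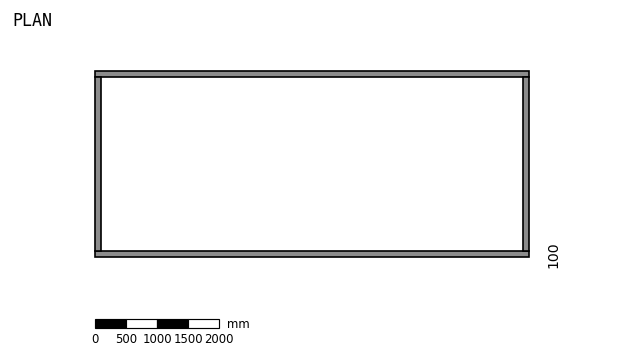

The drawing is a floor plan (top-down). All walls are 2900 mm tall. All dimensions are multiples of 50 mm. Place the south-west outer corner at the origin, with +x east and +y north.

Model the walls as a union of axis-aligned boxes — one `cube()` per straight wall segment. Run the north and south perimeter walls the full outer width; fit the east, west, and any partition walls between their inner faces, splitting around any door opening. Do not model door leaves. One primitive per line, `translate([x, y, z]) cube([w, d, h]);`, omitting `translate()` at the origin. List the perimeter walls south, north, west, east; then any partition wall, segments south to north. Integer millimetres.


cube([7000, 100, 2900]);
translate([0, 2900, 0]) cube([7000, 100, 2900]);
translate([0, 100, 0]) cube([100, 2800, 2900]);
translate([6900, 100, 0]) cube([100, 2800, 2900]);


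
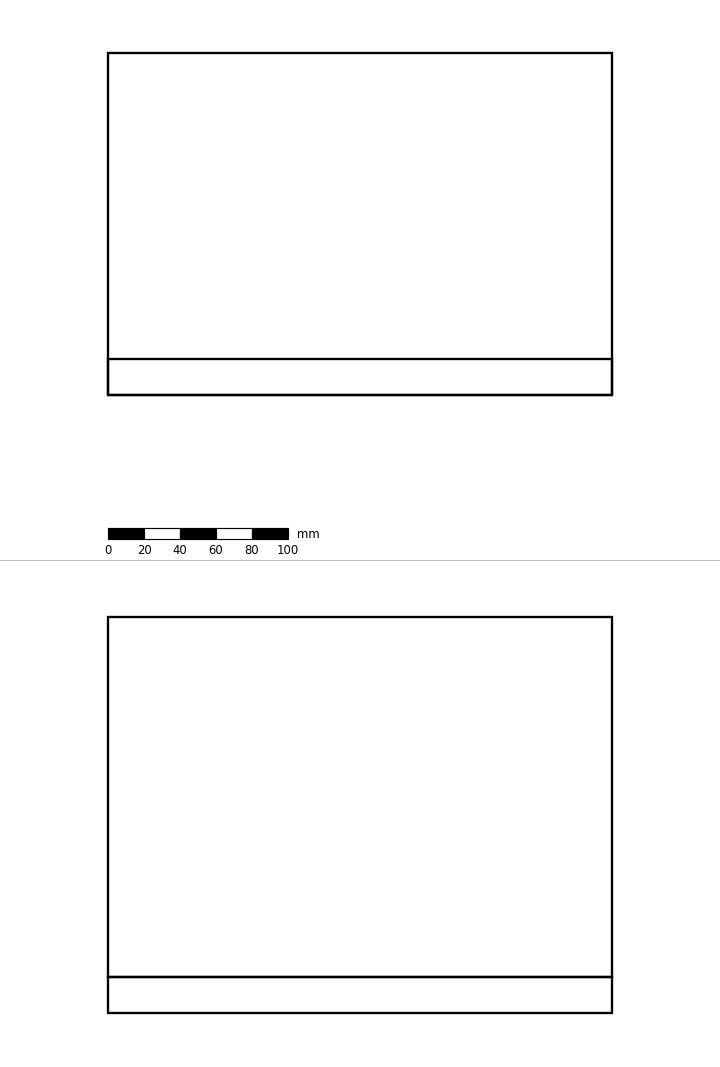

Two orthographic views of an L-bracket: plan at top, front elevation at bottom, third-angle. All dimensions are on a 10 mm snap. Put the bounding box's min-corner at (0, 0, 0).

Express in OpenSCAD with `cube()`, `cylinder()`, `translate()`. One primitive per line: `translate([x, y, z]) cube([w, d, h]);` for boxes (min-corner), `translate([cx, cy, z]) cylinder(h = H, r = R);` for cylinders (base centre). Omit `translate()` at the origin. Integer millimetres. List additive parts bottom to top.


cube([280, 190, 20]);
translate([0, 0, 20]) cube([280, 20, 200]);


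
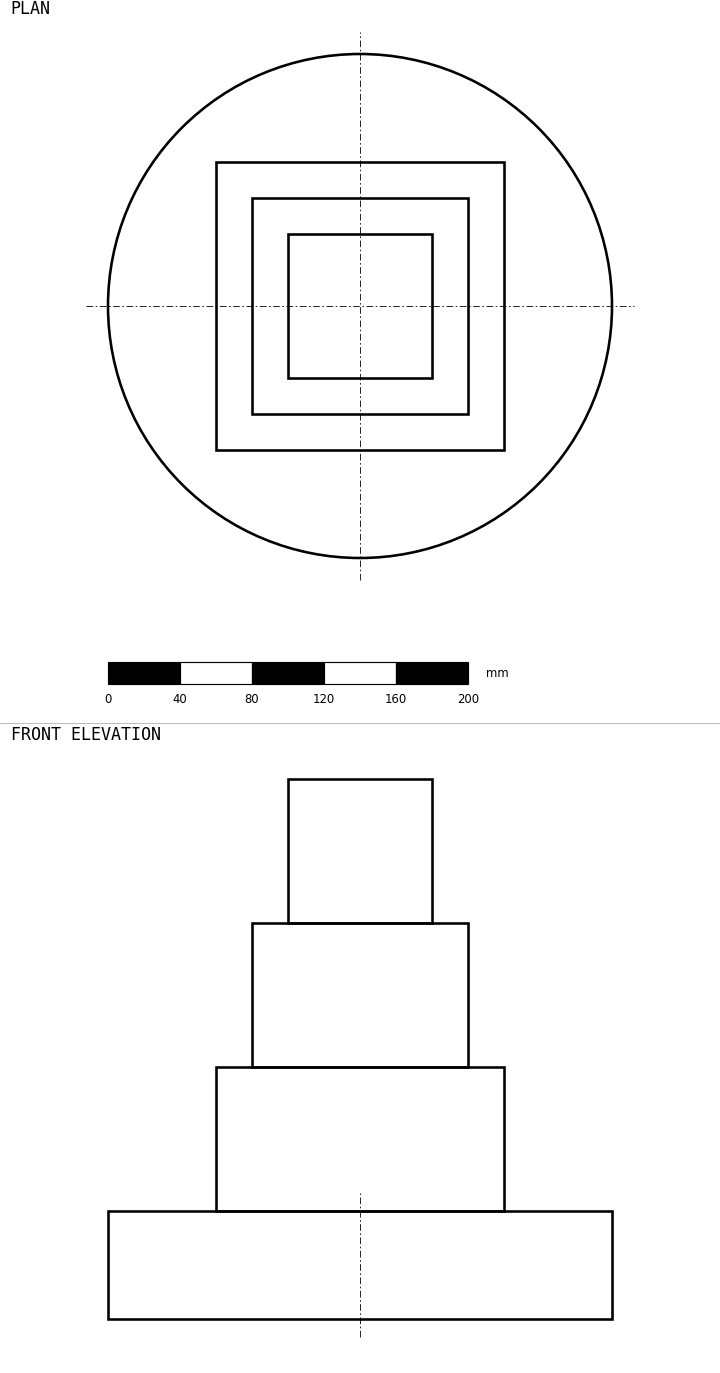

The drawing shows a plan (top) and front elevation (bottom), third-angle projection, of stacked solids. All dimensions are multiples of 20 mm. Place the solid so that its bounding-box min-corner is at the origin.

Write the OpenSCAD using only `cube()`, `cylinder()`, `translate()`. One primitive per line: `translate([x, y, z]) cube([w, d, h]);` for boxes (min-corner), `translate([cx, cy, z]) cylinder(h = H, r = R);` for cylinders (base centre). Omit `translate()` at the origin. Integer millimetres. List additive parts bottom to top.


translate([140, 140, 0]) cylinder(h = 60, r = 140);
translate([60, 60, 60]) cube([160, 160, 80]);
translate([80, 80, 140]) cube([120, 120, 80]);
translate([100, 100, 220]) cube([80, 80, 80]);
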